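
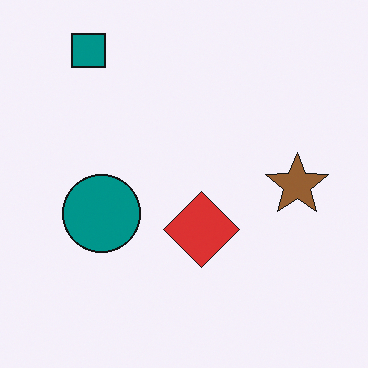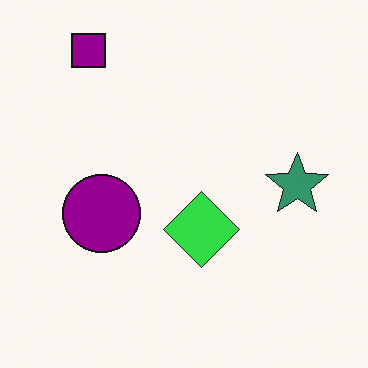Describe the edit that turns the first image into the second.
The second image is the first hue-shifted by a moderate amount.

Every shape's color has rotated by the same amount around the hue wheel — a uniform hue shift.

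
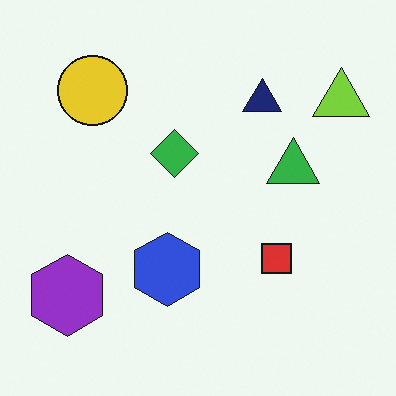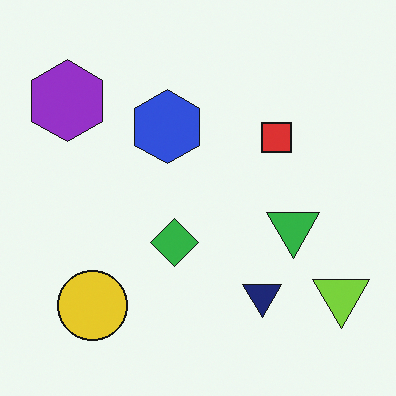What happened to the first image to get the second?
It was flipped vertically (top ↔ bottom).

The yellow circle is in the top-left of the first image and the bottom-left of the second — shapes on opposite sides of the horizontal midline have swapped in a mirror flip.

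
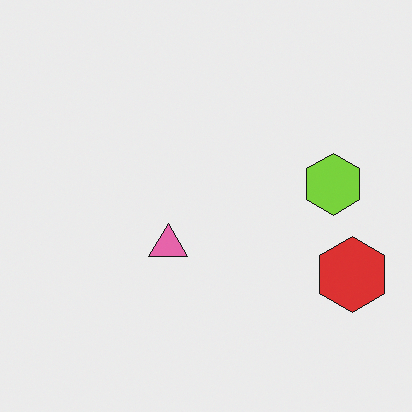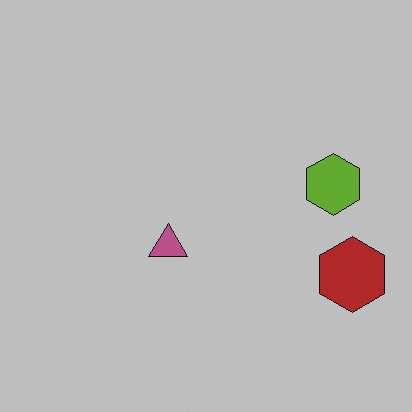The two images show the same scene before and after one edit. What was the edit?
It was slightly darkened.

Every pixel — background and shapes alike — is uniformly darkened.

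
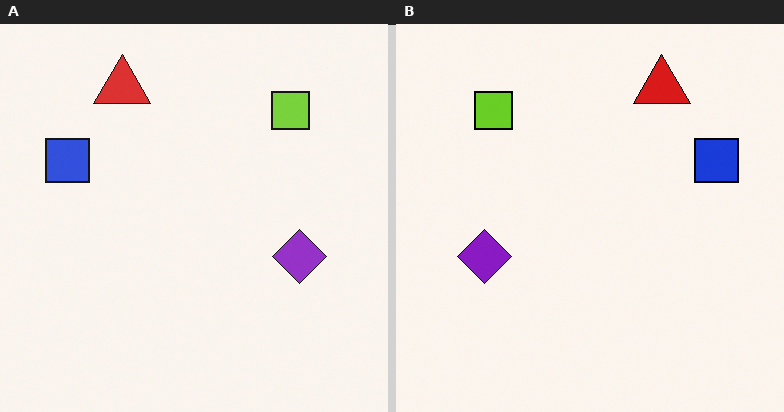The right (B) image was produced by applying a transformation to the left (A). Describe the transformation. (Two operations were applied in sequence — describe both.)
The transformation is: given slightly increased contrast, then flipped horizontally (left ↔ right).

Tones are pushed away from mid-grey across the whole image — a global contrast change. The blue square is in the left of the left (A) image and the right of the right (B) — shapes on opposite sides of the vertical midline have swapped in a mirror flip.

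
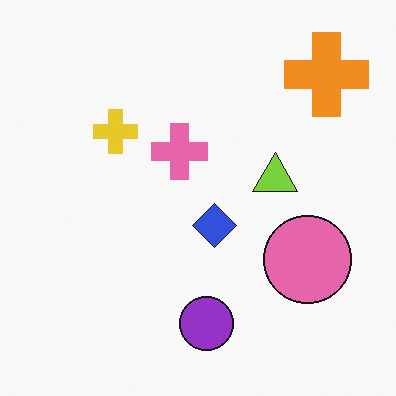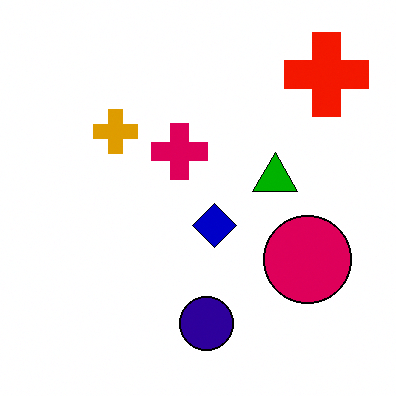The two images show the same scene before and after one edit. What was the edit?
The second image is the first given much higher contrast.

Tones are pushed away from mid-grey across the whole image — a global contrast change.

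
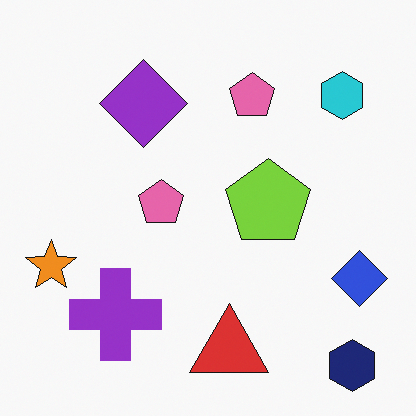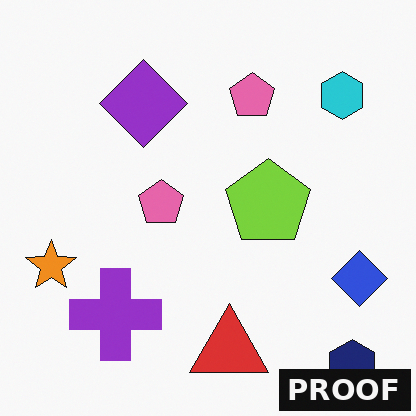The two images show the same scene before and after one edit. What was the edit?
The transformation is: watermarked with the text "PROOF" in the lower-right corner.

A dark label reading "PROOF" appears in the lower-right corner.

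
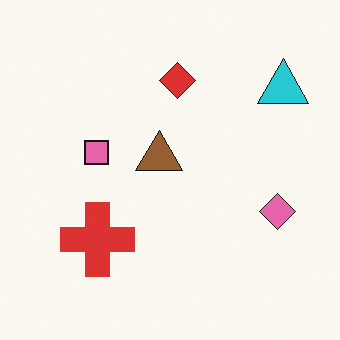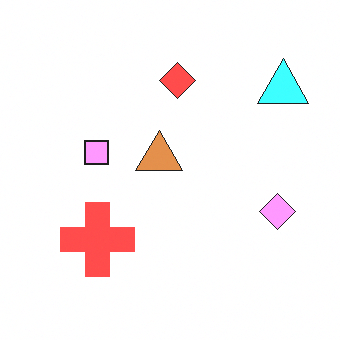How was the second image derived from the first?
The transformation is: substantially brightened.

Every pixel — background and shapes alike — is uniformly brightened.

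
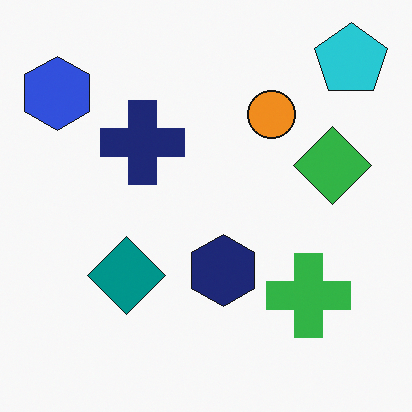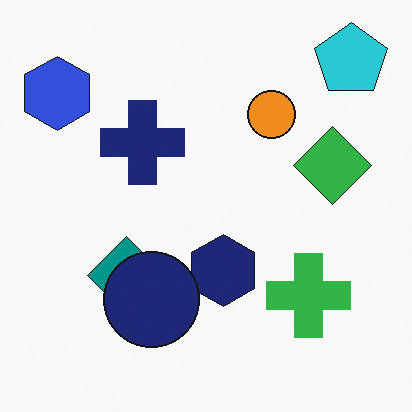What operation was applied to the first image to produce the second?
The image was overlaid with an additional navy circle.

A navy circle appears in the second image that is absent from the first.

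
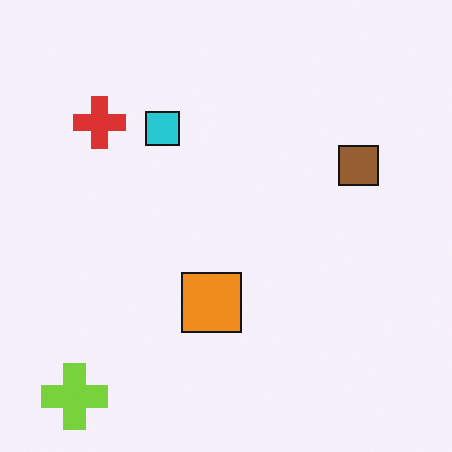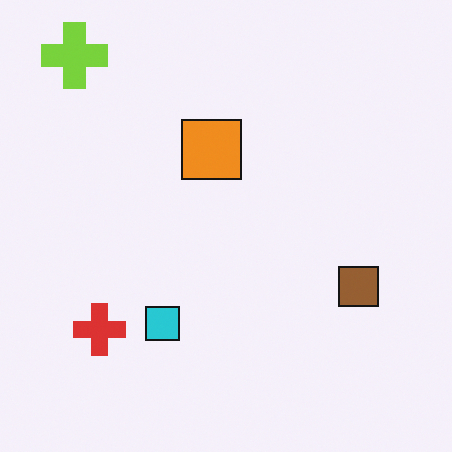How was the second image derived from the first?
It was flipped vertically (top ↔ bottom).

The lime cross is in the bottom-left of the first image and the top-left of the second — shapes on opposite sides of the horizontal midline have swapped in a mirror flip.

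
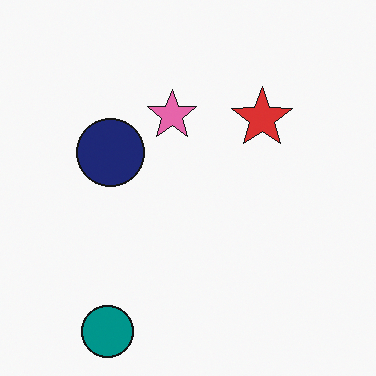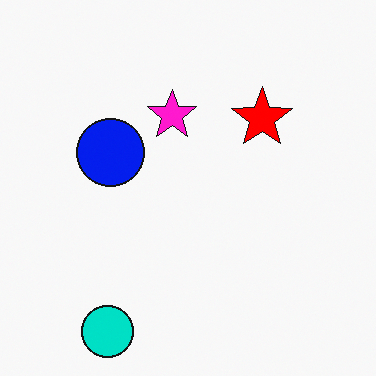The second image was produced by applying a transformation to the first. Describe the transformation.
Made much more vivid (saturation change).

All colors are more vivid — a global saturation change.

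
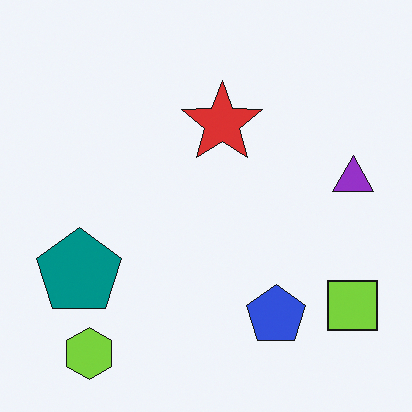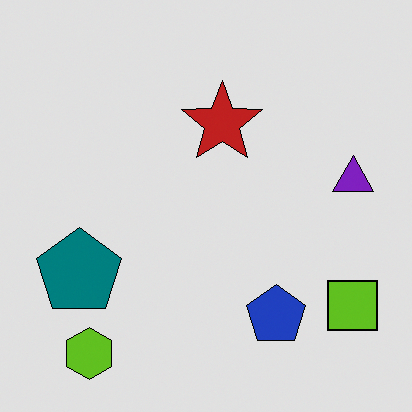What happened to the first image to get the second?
The transformation is: posterized to a reduced palette.

Each flat color has snapped to a coarser quantized level — most visibly, the near-white background has dropped to a flat grey.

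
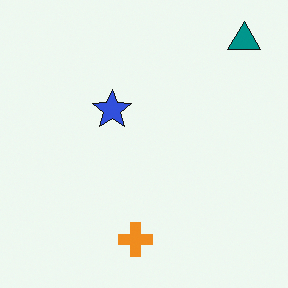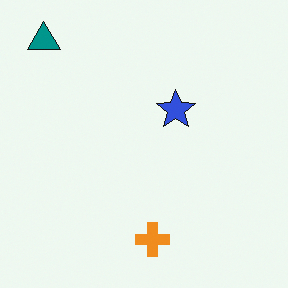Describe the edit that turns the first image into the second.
This is the original image flipped horizontally (left ↔ right).

The teal triangle is in the top-right of the first image and the top-left of the second — shapes on opposite sides of the vertical midline have swapped in a mirror flip.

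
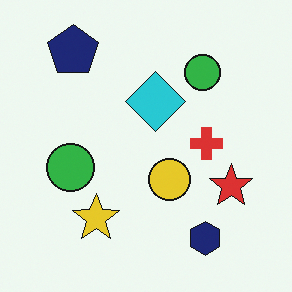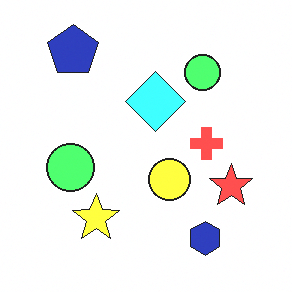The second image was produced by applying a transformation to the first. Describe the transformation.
The image was substantially brightened.

Every pixel — background and shapes alike — is uniformly brightened.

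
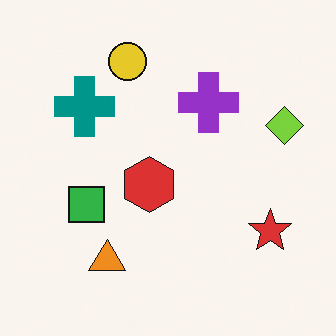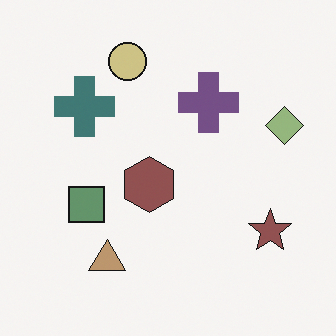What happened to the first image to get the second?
Heavily desaturated.

All colors are more muted and greyish — a global saturation change.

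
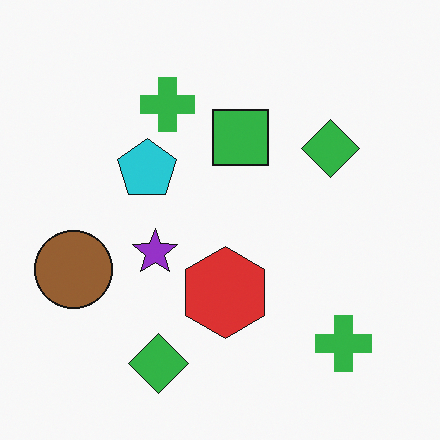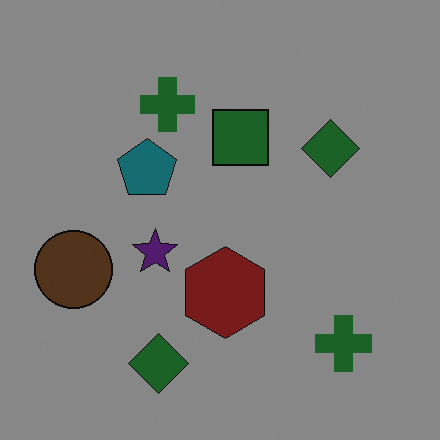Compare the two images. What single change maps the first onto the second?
The image was darkened a lot.

Every pixel — background and shapes alike — is uniformly darkened.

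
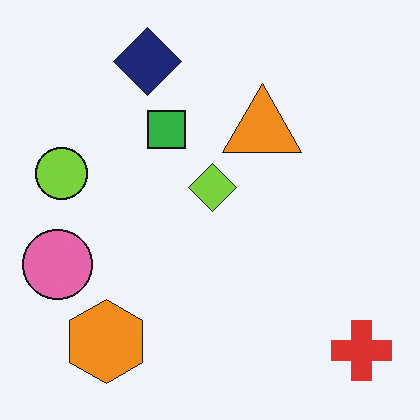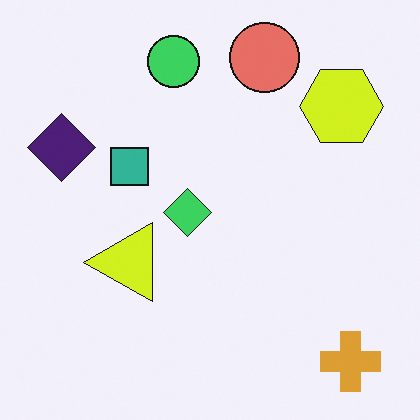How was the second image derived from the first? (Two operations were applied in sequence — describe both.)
The second image is the first hue-shifted slightly, then transposed (reflected across the top-left ↔ bottom-right diagonal).

Every shape's color has rotated by the same amount around the hue wheel — a uniform hue shift. Shapes have swapped their row and column positions — what was in the top-right is now in the bottom-left — a diagonal reflection.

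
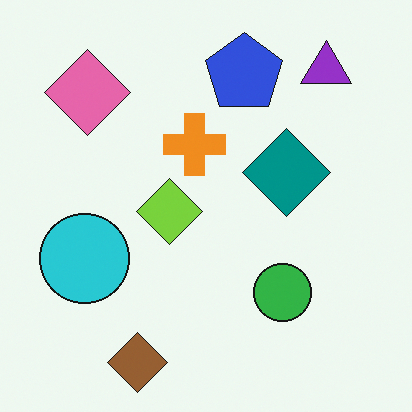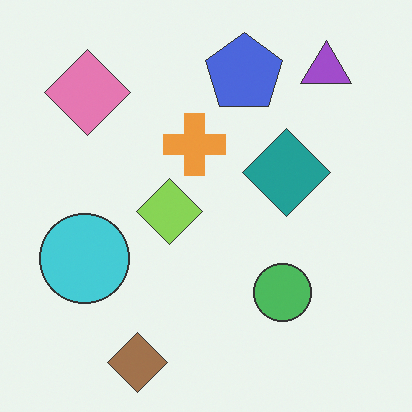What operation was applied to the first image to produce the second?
This is the original image given slightly reduced contrast.

Tones are pushed toward mid-grey across the whole image — a global contrast change.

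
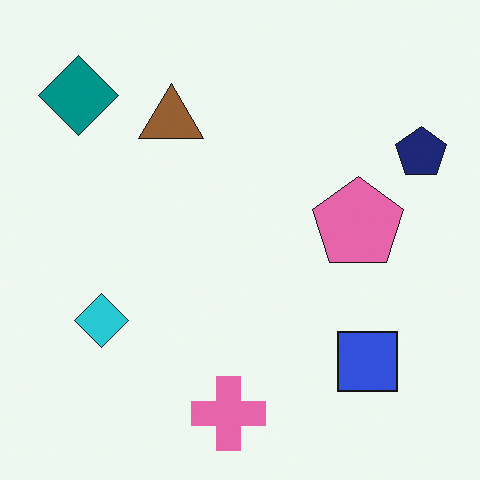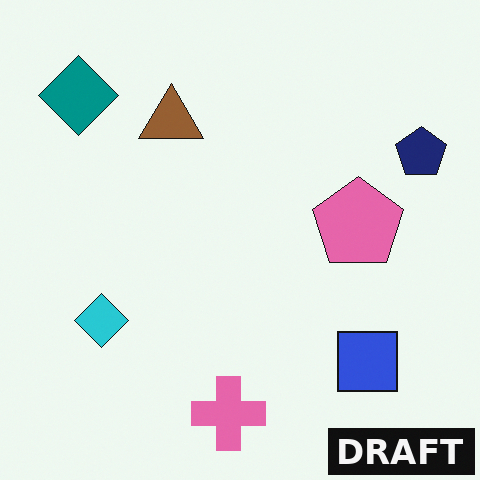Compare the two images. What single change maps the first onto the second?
It was watermarked with the text "DRAFT" in the lower-right corner.

A dark label reading "DRAFT" appears in the lower-right corner.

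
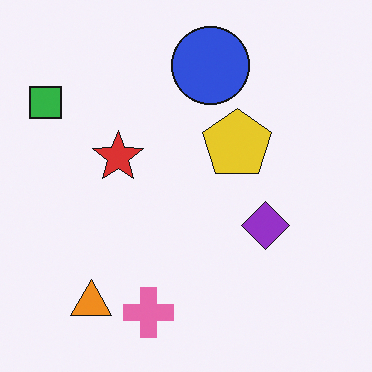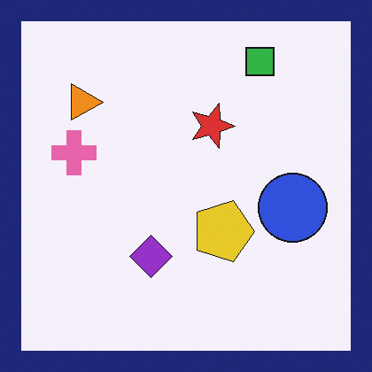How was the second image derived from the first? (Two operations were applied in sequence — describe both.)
The image was rotated 90° clockwise, then framed with a navy border.

The green square sits in the top-left of the first image and the top-right of the second — consistent with a whole-image 90° clockwise rotation. A solid navy frame runs around the edge of the second image, with the content slightly shrunk inside it.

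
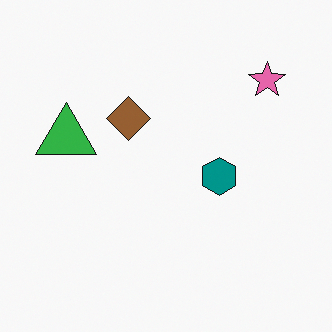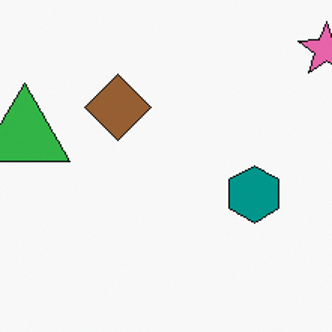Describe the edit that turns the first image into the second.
It was cropped to a modestly smaller region and rescaled.

The visible shapes are larger and the field of view is narrower; shapes near the original edges may be partly or wholly outside the frame — a crop-and-rescale.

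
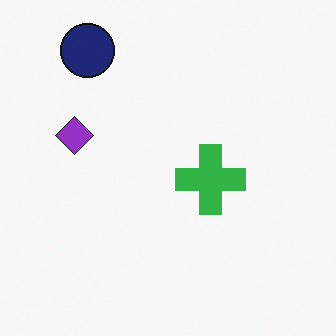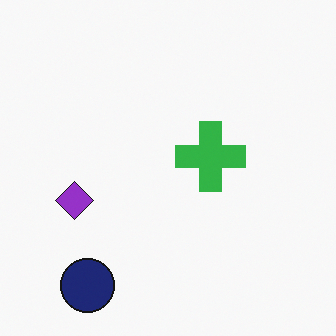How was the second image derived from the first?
The second image is the first flipped vertically (top ↔ bottom).

The navy circle is in the top-left of the first image and the bottom-left of the second — shapes on opposite sides of the horizontal midline have swapped in a mirror flip.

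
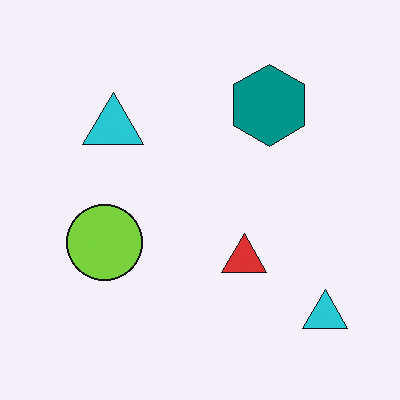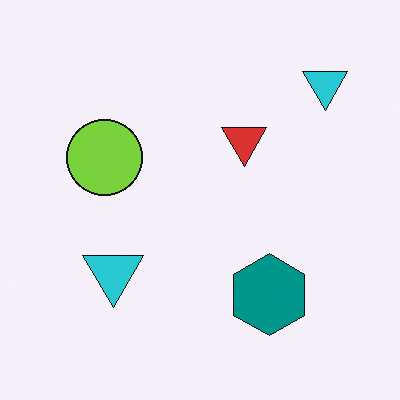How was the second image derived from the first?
This is the original image flipped vertically (top ↔ bottom).

The teal hexagon is in the top-right of the first image and the bottom-right of the second — shapes on opposite sides of the horizontal midline have swapped in a mirror flip.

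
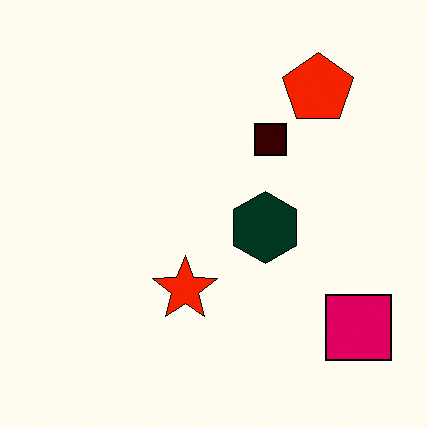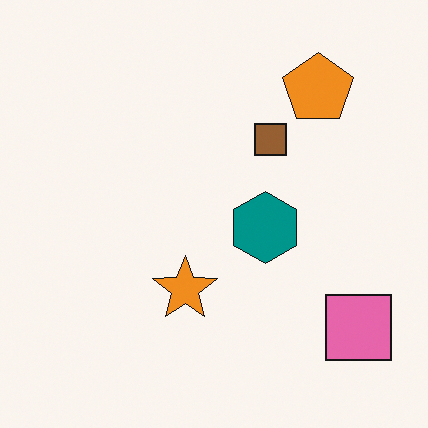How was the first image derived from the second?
The first image is the second given much higher contrast.

Tones are pushed away from mid-grey across the whole image — a global contrast change.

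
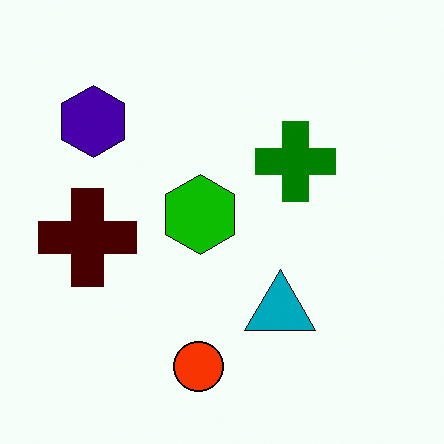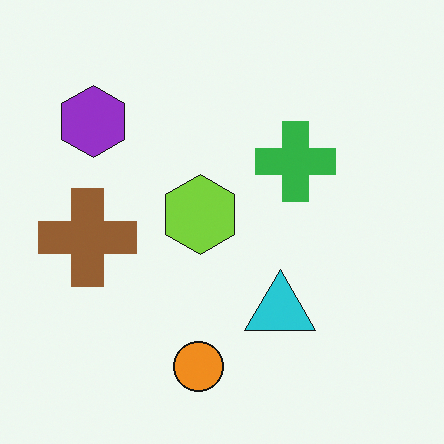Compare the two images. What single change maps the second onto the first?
The transformation is: boosted in contrast.

Tones are pushed away from mid-grey across the whole image — a global contrast change.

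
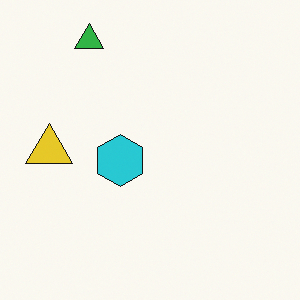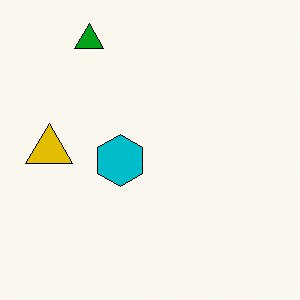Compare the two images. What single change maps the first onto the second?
It was given slightly increased contrast.

Tones are pushed away from mid-grey across the whole image — a global contrast change.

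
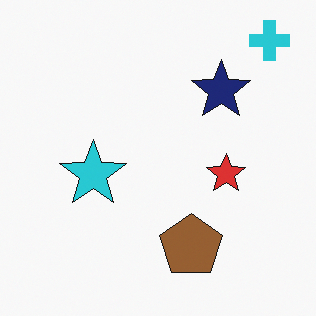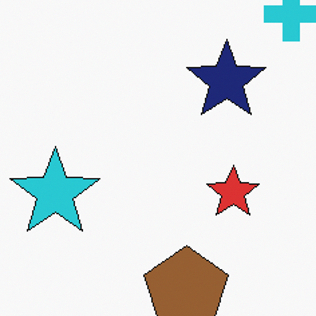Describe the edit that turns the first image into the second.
The transformation is: cropped to a modestly smaller region and rescaled.

The visible shapes are larger and the field of view is narrower; shapes near the original edges may be partly or wholly outside the frame — a crop-and-rescale.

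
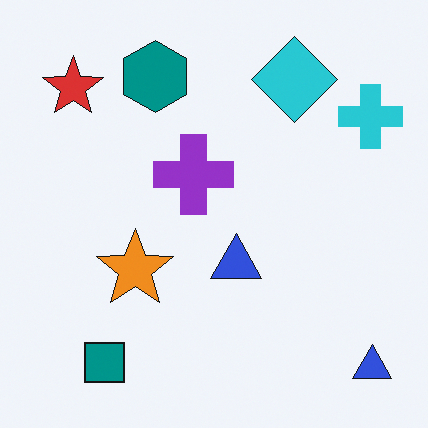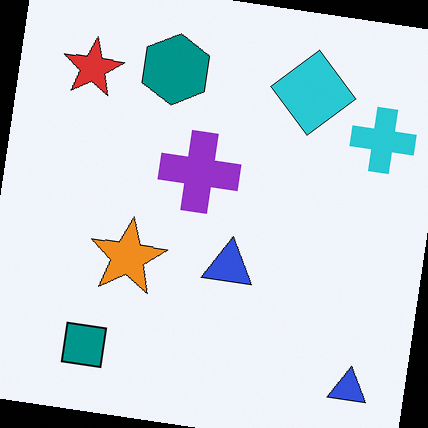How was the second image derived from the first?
It was rotated clockwise by a small amount.

Every shape is tilted by the same angle and the image corners show triangular fill wedges — a whole-image rotation by a non-right angle.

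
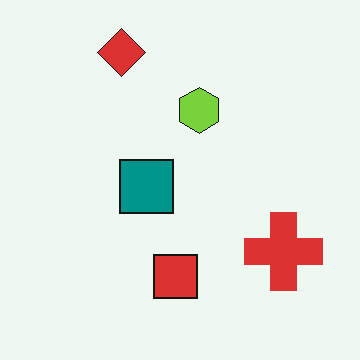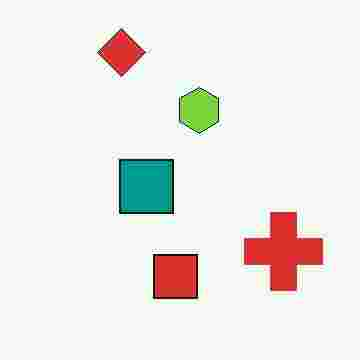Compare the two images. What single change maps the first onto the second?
Heavily JPEG-compressed with obvious blocking artifacts.

Blocky 8×8 compression artifacts appear around shape edges and the flat background shows ringing — characteristic JPEG degradation.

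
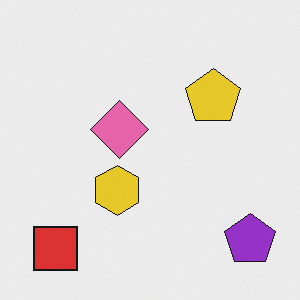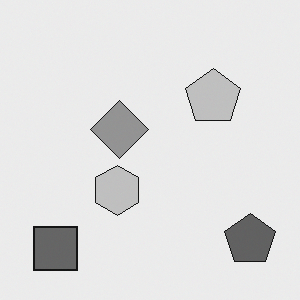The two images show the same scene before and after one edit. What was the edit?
It was converted to grayscale.

All color is removed — every shape is now a shade of grey.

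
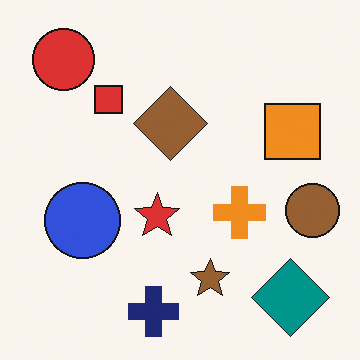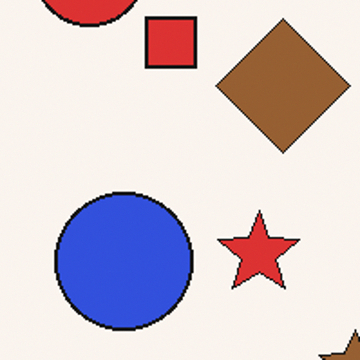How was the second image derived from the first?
The second image is the first cropped tightly and scaled back up.

The visible shapes are larger and the field of view is narrower; shapes near the original edges may be partly or wholly outside the frame — a crop-and-rescale.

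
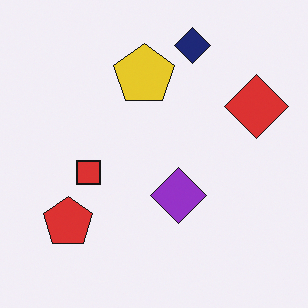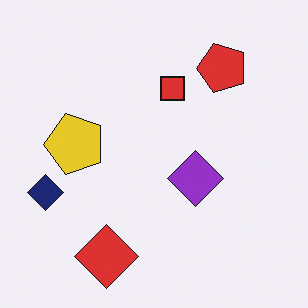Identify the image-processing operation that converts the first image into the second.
Transposed (reflected across the top-left ↔ bottom-right diagonal).

Shapes have swapped their row and column positions — what was in the top-right is now in the bottom-left — a diagonal reflection.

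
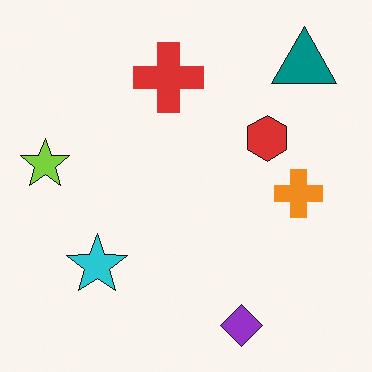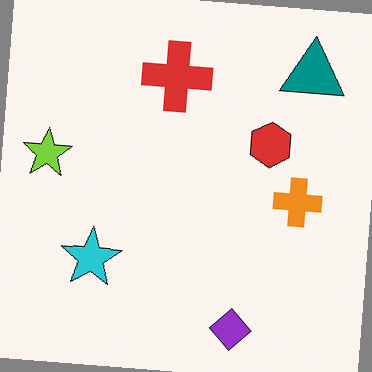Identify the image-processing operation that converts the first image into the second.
This is the original image rotated clockwise by a few degrees.

Every shape is tilted by the same angle and the image corners show triangular fill wedges — a whole-image rotation by a non-right angle.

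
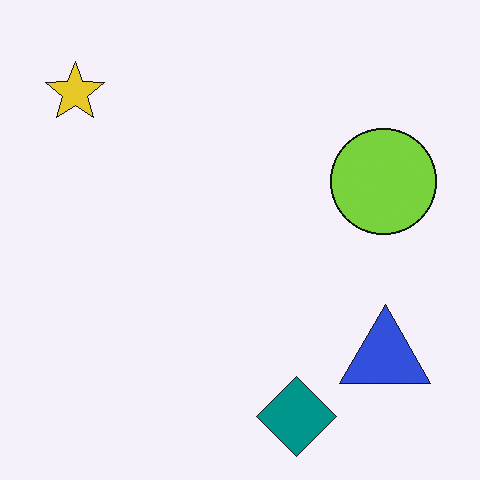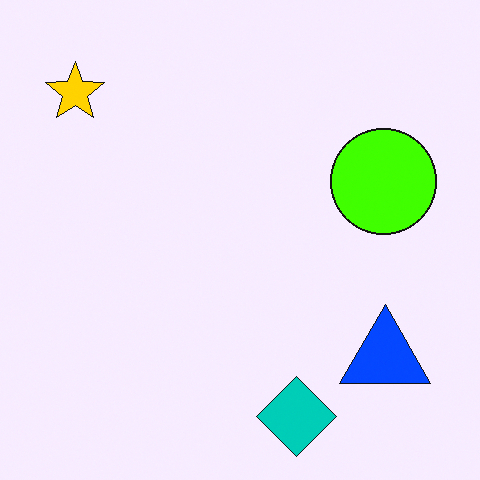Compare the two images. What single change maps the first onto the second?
The transformation is: heavily oversaturated.

All colors are more vivid — a global saturation change.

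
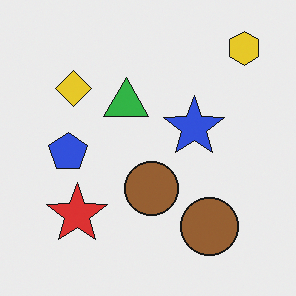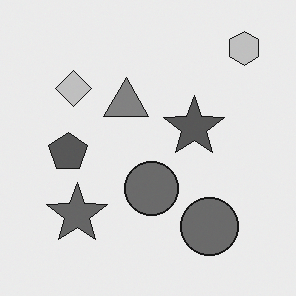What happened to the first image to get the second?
It was converted to grayscale.

All color is removed — every shape is now a shade of grey.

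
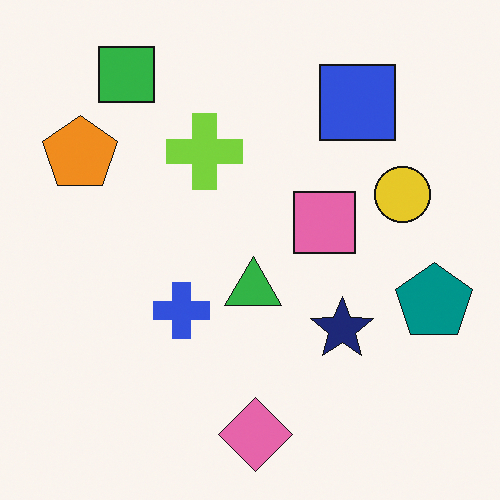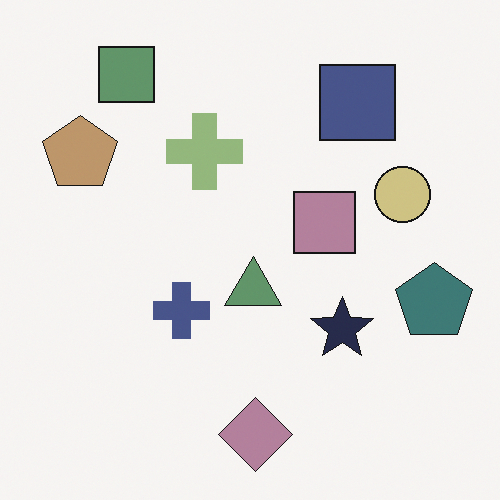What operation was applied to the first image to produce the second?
The transformation is: made much more muted (saturation change).

All colors are more muted and greyish — a global saturation change.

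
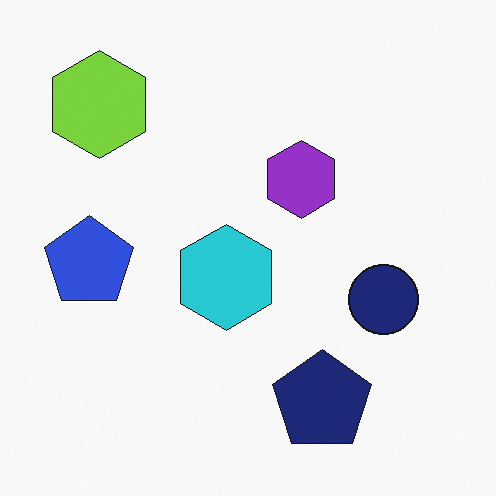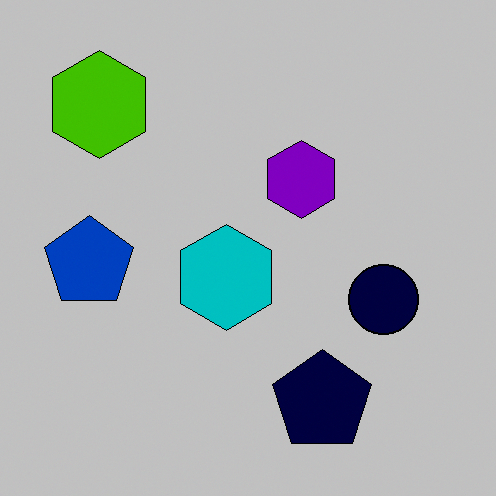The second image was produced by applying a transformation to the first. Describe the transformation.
It was aggressively posterized.

Each flat color has snapped to a coarser quantized level — most visibly, the near-white background has dropped to a flat grey.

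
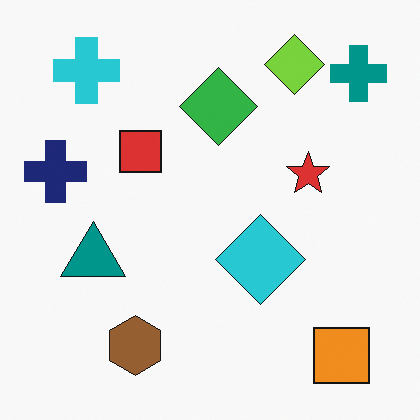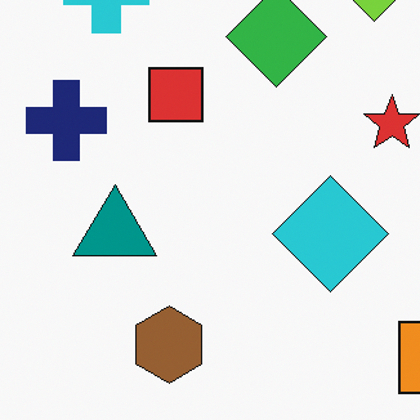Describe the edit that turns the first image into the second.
The transformation is: cropped to a modestly smaller region and rescaled.

The visible shapes are larger and the field of view is narrower; shapes near the original edges may be partly or wholly outside the frame — a crop-and-rescale.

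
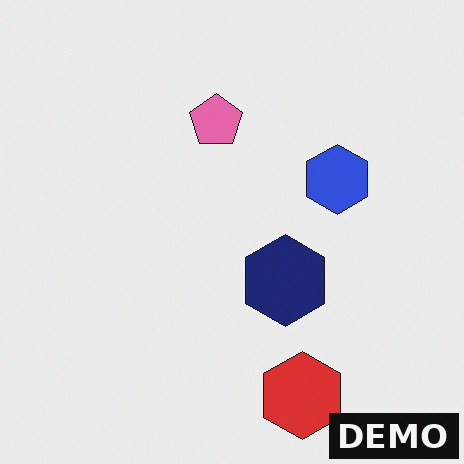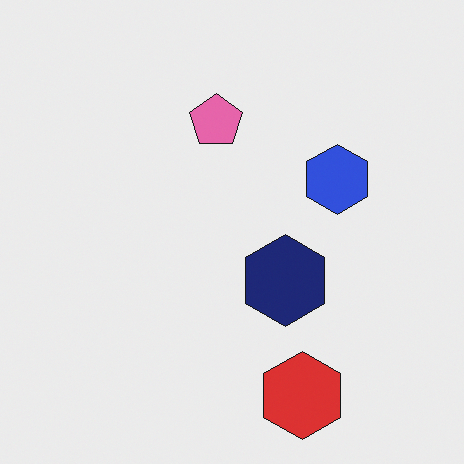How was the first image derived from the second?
The first image is the second watermarked with the text "DEMO" in the lower-right corner.

A dark label reading "DEMO" appears in the lower-right corner.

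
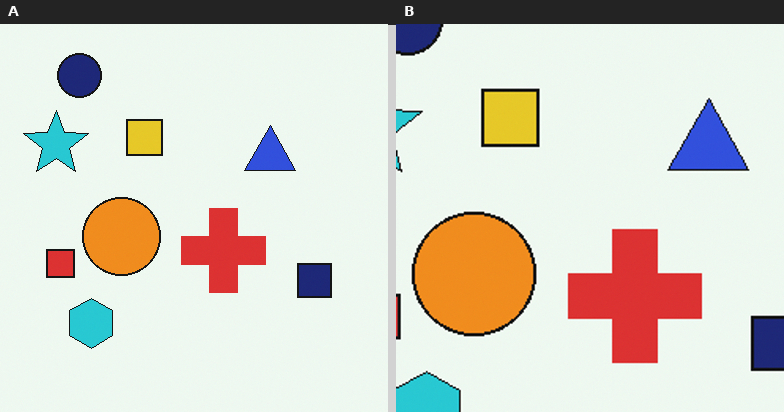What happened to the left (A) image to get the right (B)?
It was cropped to a modestly smaller region and rescaled.

The visible shapes are larger and the field of view is narrower; shapes near the original edges may be partly or wholly outside the frame — a crop-and-rescale.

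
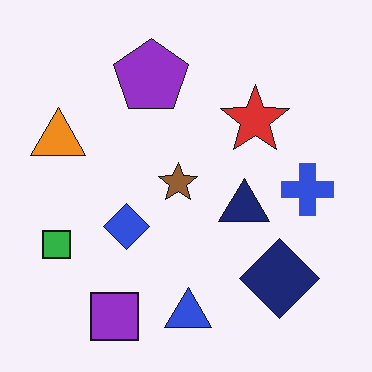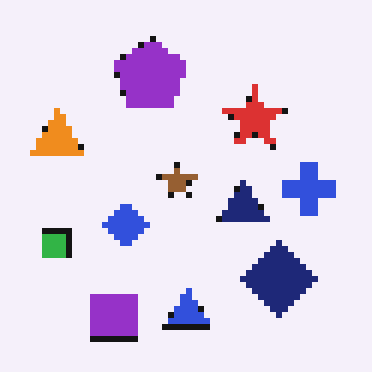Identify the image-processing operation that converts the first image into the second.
Moderately pixelated.

Shapes are reduced to large square blocks; fine edges and outlines are lost — a downscale-then-upscale (mosaic) effect.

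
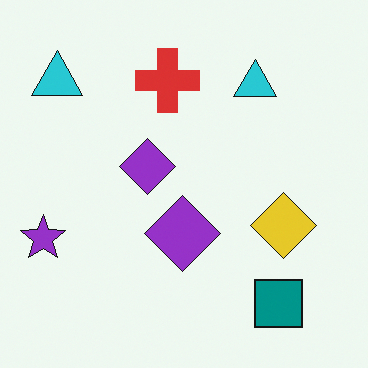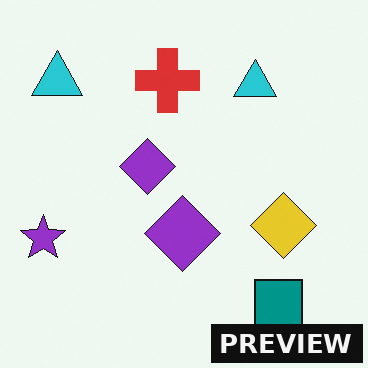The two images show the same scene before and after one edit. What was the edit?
The second image is the first watermarked with the text "PREVIEW" in the lower-right corner.

A dark label reading "PREVIEW" appears in the lower-right corner.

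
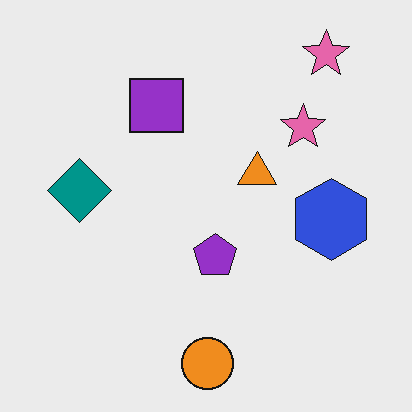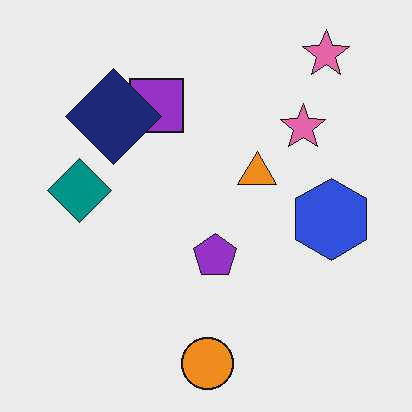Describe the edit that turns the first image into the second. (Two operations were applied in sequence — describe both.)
The second image is the first given moderate JPEG compression, then overlaid with an additional navy diamond.

Blocky 8×8 compression artifacts appear around shape edges and the flat background shows ringing — characteristic JPEG degradation. A navy diamond appears in the second image that is absent from the first.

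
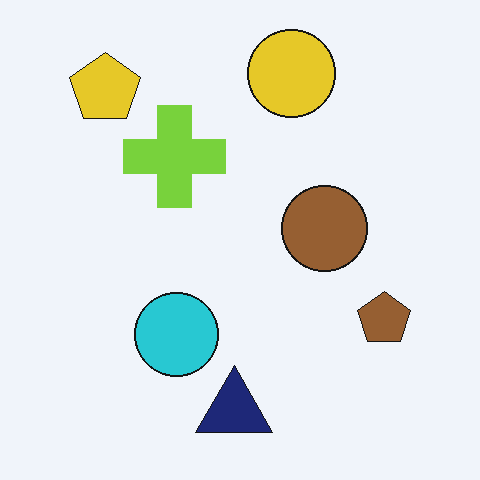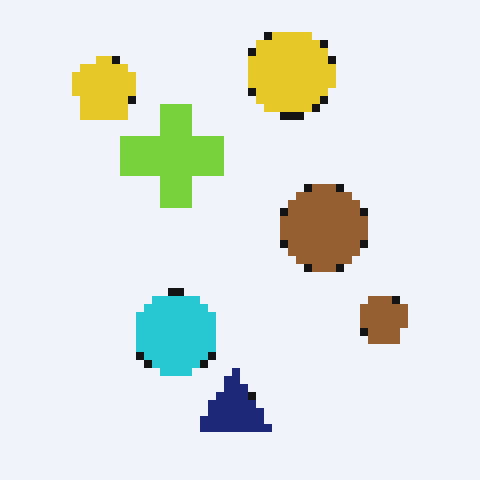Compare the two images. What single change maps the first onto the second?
Moderately pixelated.

Shapes are reduced to large square blocks; fine edges and outlines are lost — a downscale-then-upscale (mosaic) effect.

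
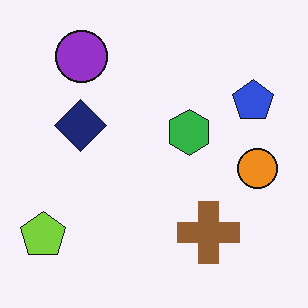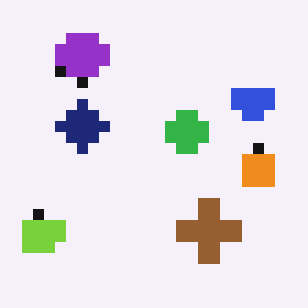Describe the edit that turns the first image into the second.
The image was coarsely pixelated.

Shapes are reduced to large square blocks; fine edges and outlines are lost — a downscale-then-upscale (mosaic) effect.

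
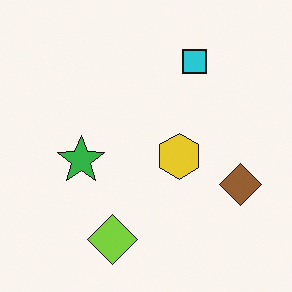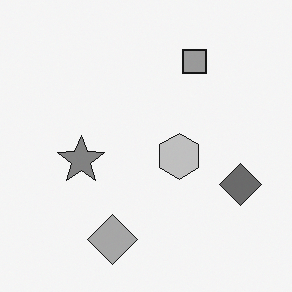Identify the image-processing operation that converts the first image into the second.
It was converted to grayscale.

All color is removed — every shape is now a shade of grey.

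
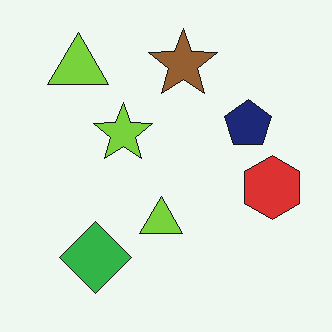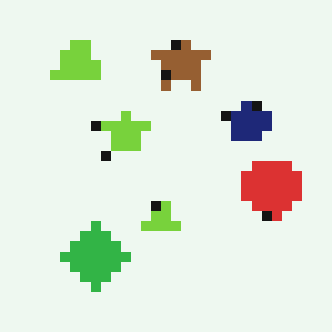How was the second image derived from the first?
The image was heavily pixelated into large blocks.

Shapes are reduced to large square blocks; fine edges and outlines are lost — a downscale-then-upscale (mosaic) effect.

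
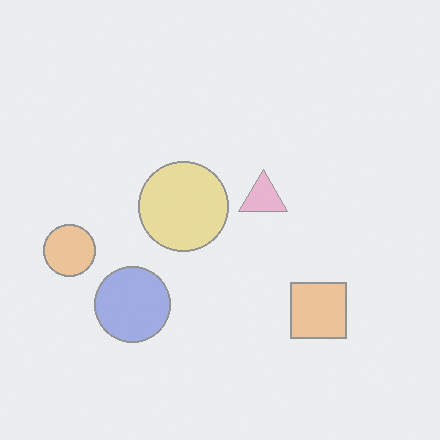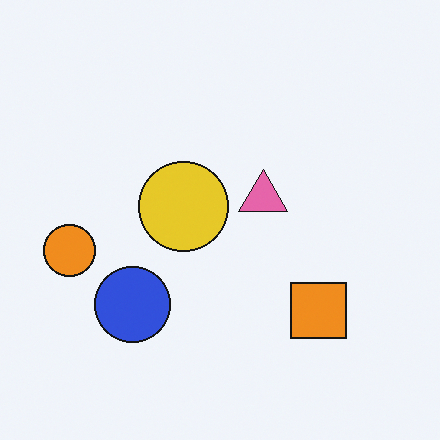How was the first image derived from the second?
The first image is the second given much lower contrast.

Tones are pushed toward mid-grey across the whole image — a global contrast change.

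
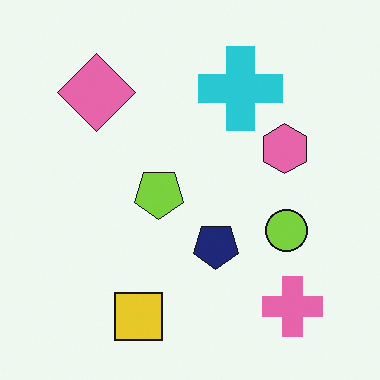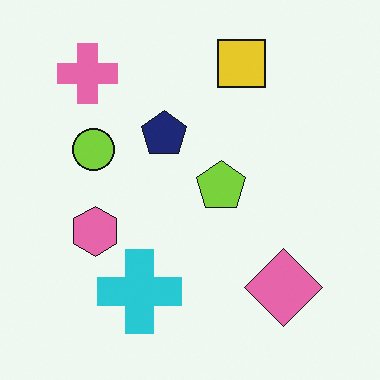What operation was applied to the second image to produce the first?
This is the original image rotated 180°.

The pink cross sits in the top-left of the second image and the bottom-right of the first — consistent with a whole-image 180° rotation.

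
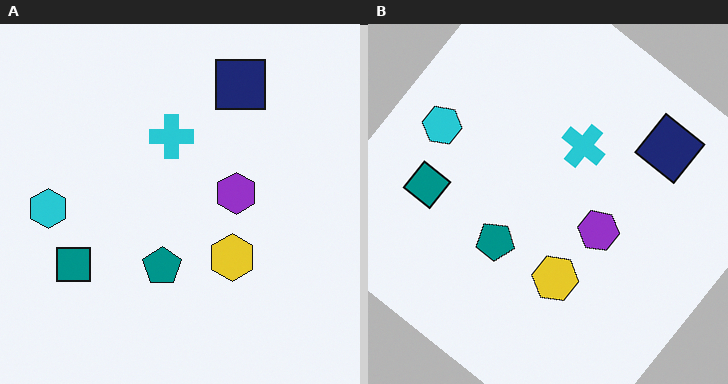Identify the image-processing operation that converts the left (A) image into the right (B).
The transformation is: rotated clockwise by a large amount — several tens of degrees.

Every shape is tilted by the same angle and the image corners show triangular fill wedges — a whole-image rotation by a non-right angle.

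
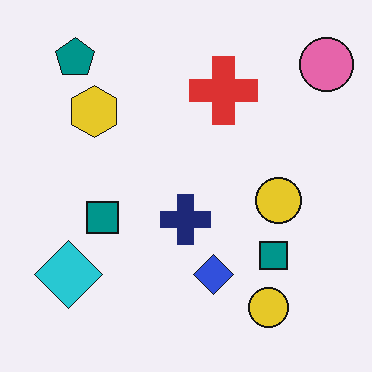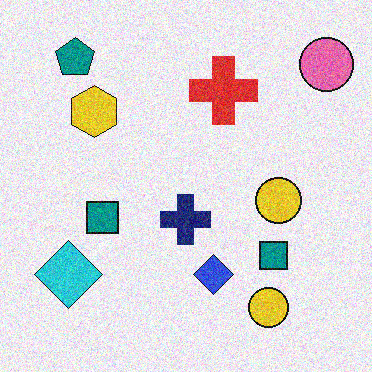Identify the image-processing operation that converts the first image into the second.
It was degraded with moderate additive noise.

Random speckle covers the whole image, including the flat background.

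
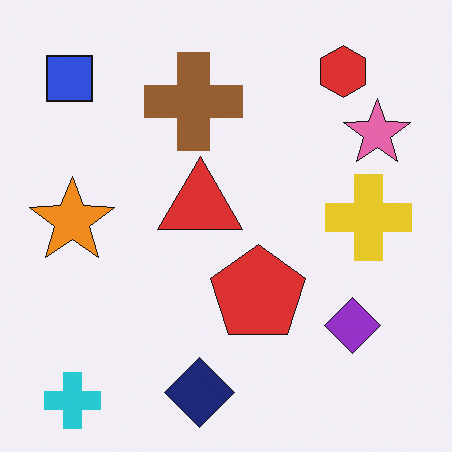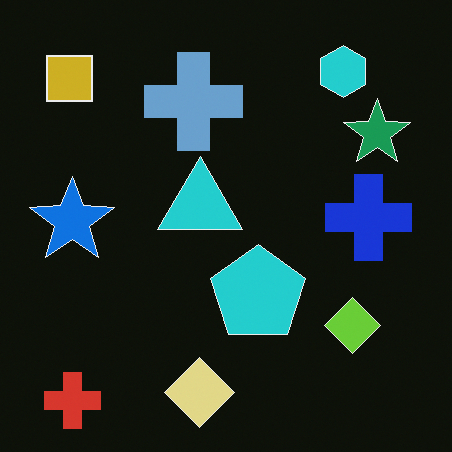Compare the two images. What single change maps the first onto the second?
The image was color-inverted (negative).

The light background has become dark and every shape's color is its complement — a photographic negative.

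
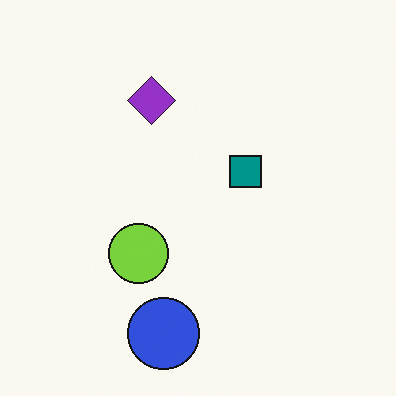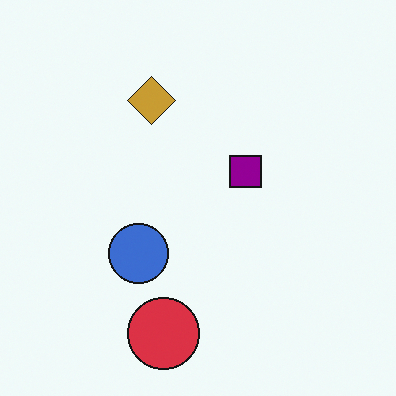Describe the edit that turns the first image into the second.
The transformation is: hue-shifted noticeably.

Every shape's color has rotated by the same amount around the hue wheel — a uniform hue shift.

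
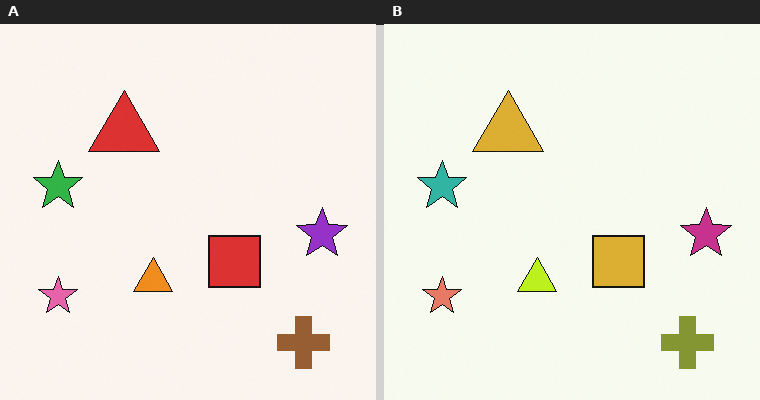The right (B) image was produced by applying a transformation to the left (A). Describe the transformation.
It was hue-shifted by a small amount.

Every shape's color has rotated by the same amount around the hue wheel — a uniform hue shift.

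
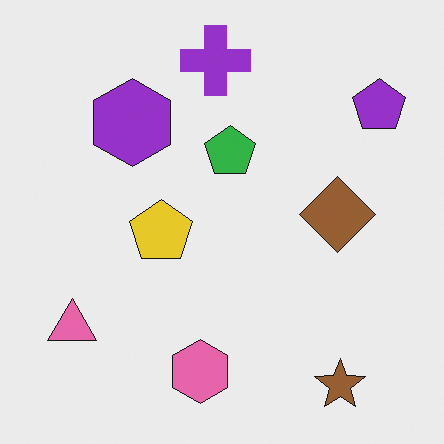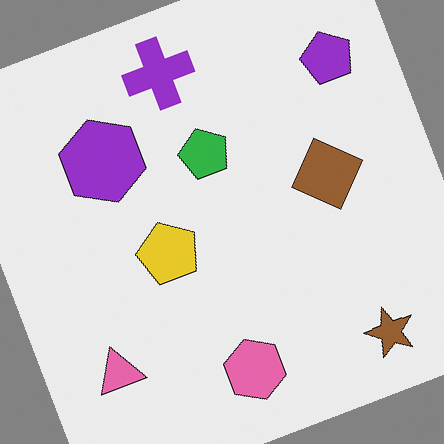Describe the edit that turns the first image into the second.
It was rotated counter-clockwise by a moderate amount.

Every shape is tilted by the same angle and the image corners show triangular fill wedges — a whole-image rotation by a non-right angle.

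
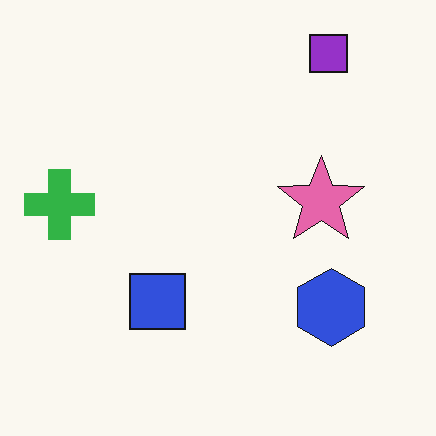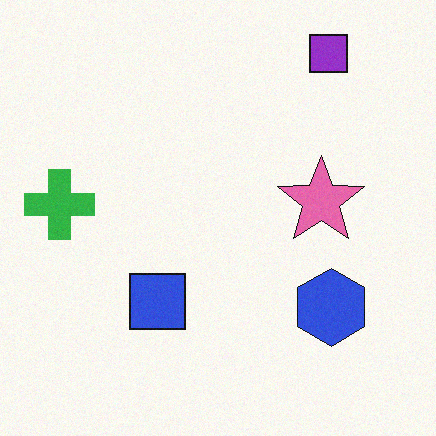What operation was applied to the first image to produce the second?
The image was degraded with light additive noise.

Random speckle covers the whole image, including the flat background.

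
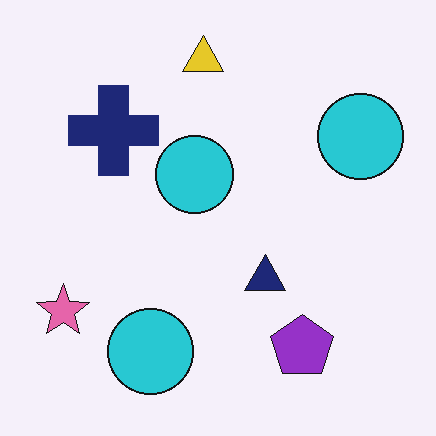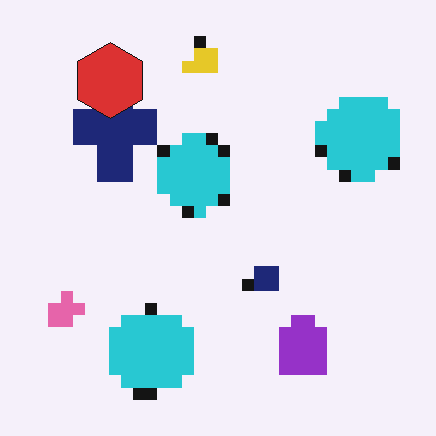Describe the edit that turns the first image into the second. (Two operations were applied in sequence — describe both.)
This is the original image coarsely pixelated, then overlaid with an additional red hexagon.

Shapes are reduced to large square blocks; fine edges and outlines are lost — a downscale-then-upscale (mosaic) effect. A red hexagon appears in the second image that is absent from the first.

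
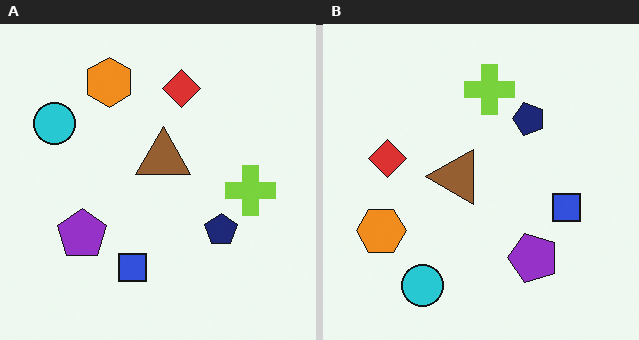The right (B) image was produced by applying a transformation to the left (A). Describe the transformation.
It was rotated 90° counter-clockwise.

The cyan circle sits in the top-left of the left (A) image and the bottom-left of the right (B) — consistent with a whole-image 90° counter-clockwise rotation.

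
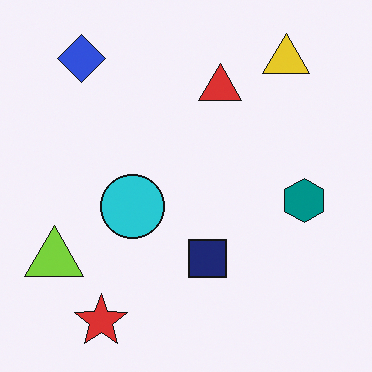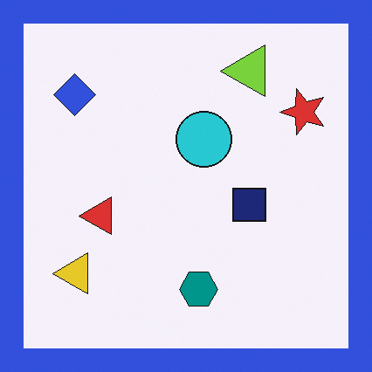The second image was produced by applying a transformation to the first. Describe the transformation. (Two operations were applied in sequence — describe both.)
The image was transposed (reflected across the top-left ↔ bottom-right diagonal), then framed with a blue border.

Shapes have swapped their row and column positions — what was in the top-right is now in the bottom-left — a diagonal reflection. A solid blue frame runs around the edge of the second image, with the content slightly shrunk inside it.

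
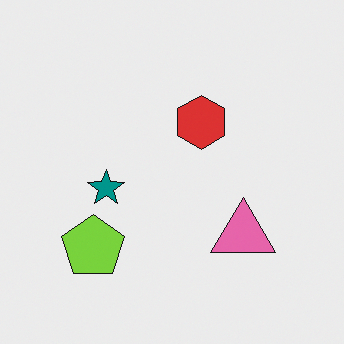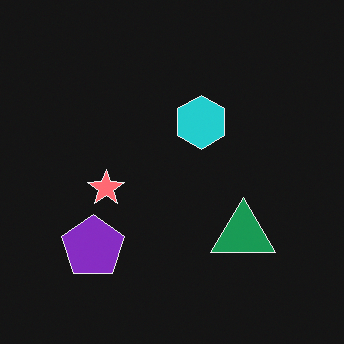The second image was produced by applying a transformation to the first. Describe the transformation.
The transformation is: color-inverted (negative).

The light background has become dark and every shape's color is its complement — a photographic negative.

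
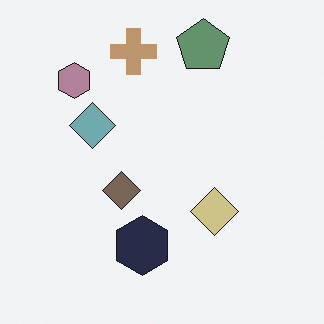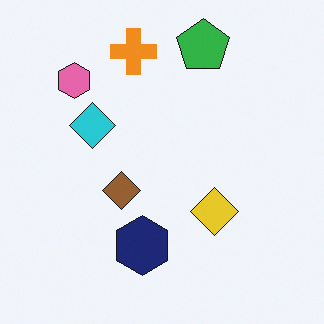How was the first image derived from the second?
The transformation is: heavily desaturated.

All colors are more muted and greyish — a global saturation change.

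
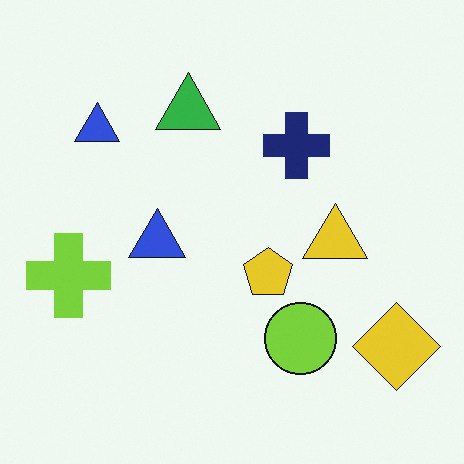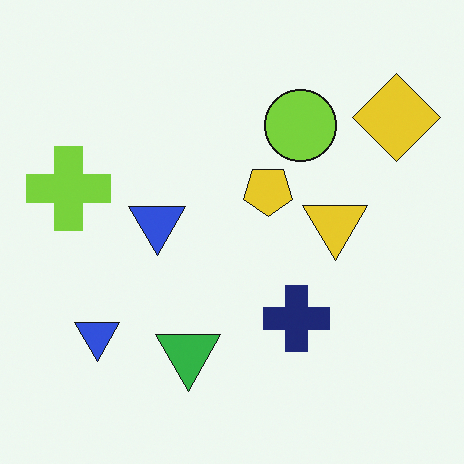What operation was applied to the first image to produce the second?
Flipped vertically (top ↔ bottom).

The green triangle is in the top of the first image and the bottom of the second — shapes on opposite sides of the horizontal midline have swapped in a mirror flip.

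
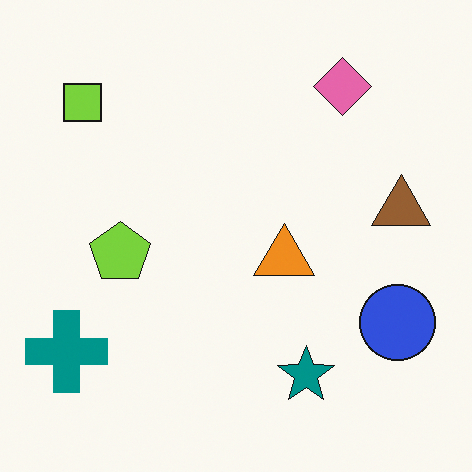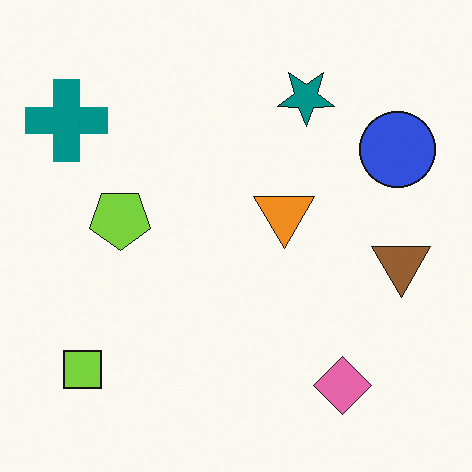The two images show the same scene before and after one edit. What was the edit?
The image was flipped vertically (top ↔ bottom).

The pink diamond is in the top-right of the first image and the bottom-right of the second — shapes on opposite sides of the horizontal midline have swapped in a mirror flip.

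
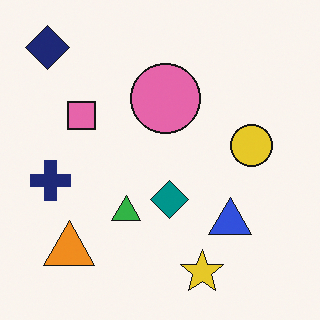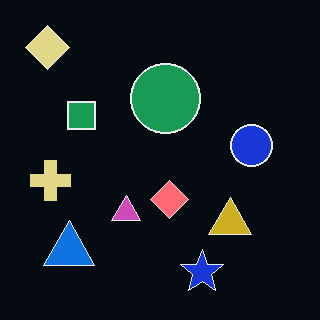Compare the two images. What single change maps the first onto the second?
The transformation is: color-inverted (negative).

The light background has become dark and every shape's color is its complement — a photographic negative.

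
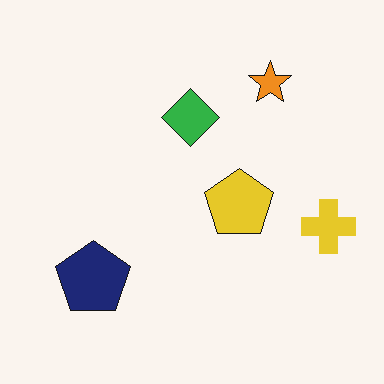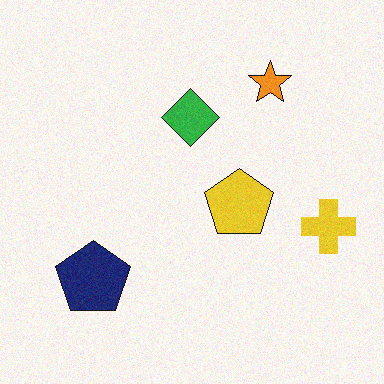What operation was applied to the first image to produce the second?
The transformation is: degraded with a light layer of grain.

Random speckle covers the whole image, including the flat background.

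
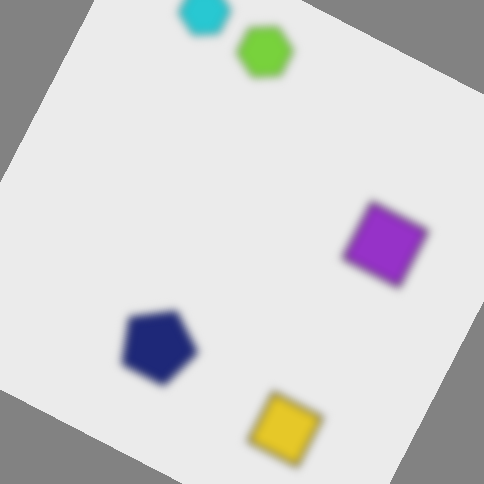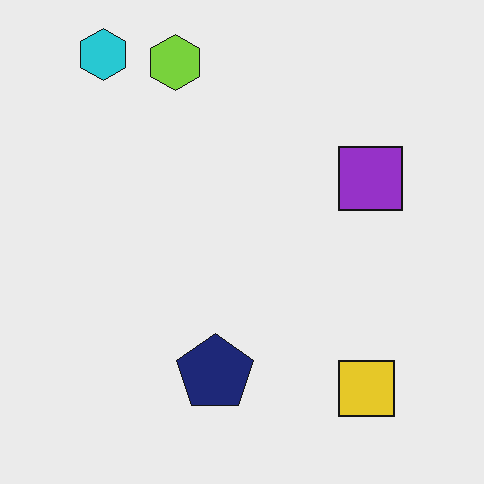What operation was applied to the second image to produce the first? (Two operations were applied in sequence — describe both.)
It was noticeably gaussian-blurred, then rotated clockwise by a moderate amount.

Shape edges and outlines are uniformly softened across the whole image. Every shape is tilted by the same angle and the image corners show triangular fill wedges — a whole-image rotation by a non-right angle.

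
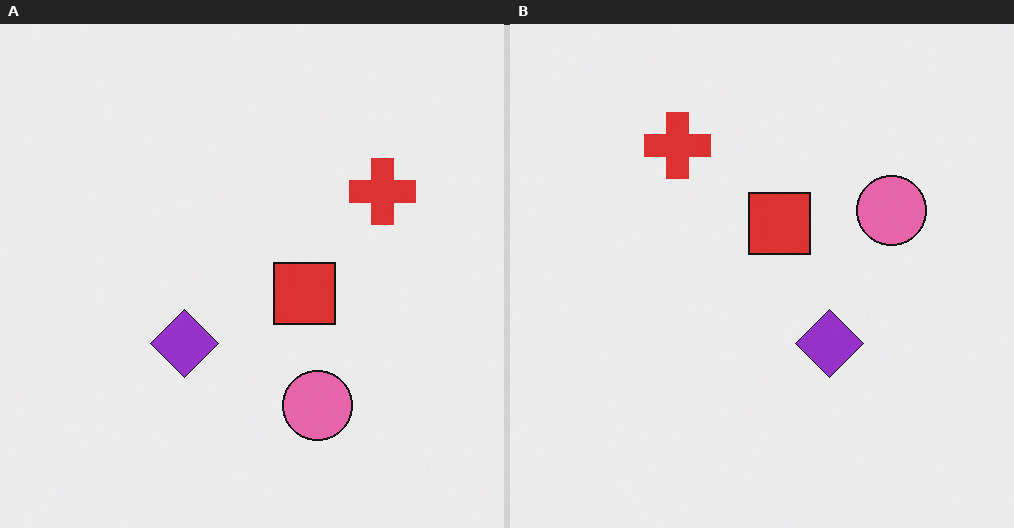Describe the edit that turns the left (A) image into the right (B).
It was rotated 90° counter-clockwise.

The red cross sits in the top-right of the left (A) image and the top-left of the right (B) — consistent with a whole-image 90° counter-clockwise rotation.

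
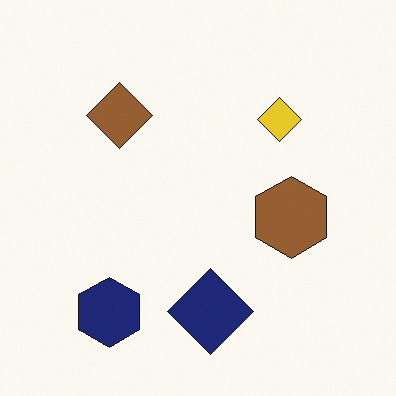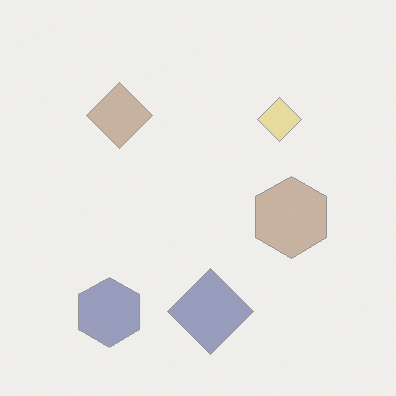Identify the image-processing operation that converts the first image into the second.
The transformation is: washed out (contrast reduced).

Tones are pushed toward mid-grey across the whole image — a global contrast change.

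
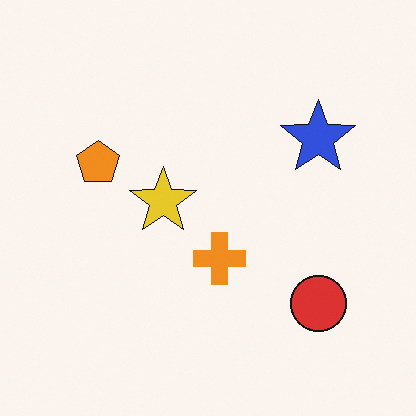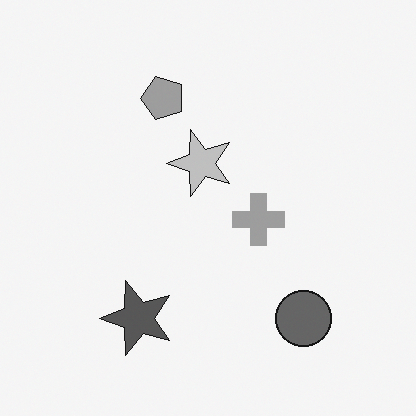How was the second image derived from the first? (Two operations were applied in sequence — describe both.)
The second image is the first transposed (reflected across the top-left ↔ bottom-right diagonal), then converted to grayscale.

Shapes have swapped their row and column positions — what was in the top-right is now in the bottom-left — a diagonal reflection. All color is removed — every shape is now a shade of grey.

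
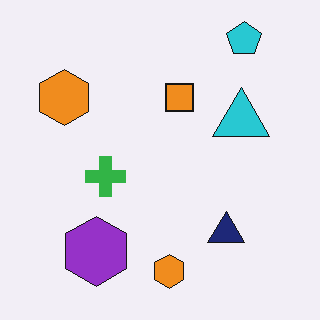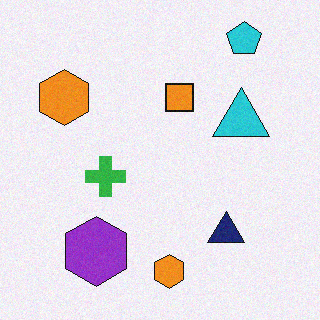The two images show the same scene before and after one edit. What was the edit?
Degraded with light additive noise.

Random speckle covers the whole image, including the flat background.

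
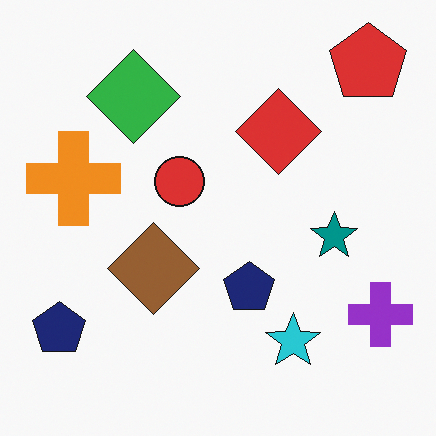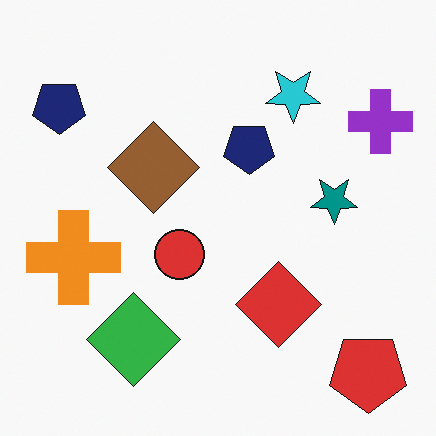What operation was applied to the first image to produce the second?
The transformation is: flipped vertically (top ↔ bottom).

The red pentagon is in the top-right of the first image and the bottom-right of the second — shapes on opposite sides of the horizontal midline have swapped in a mirror flip.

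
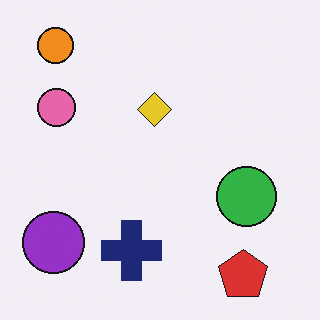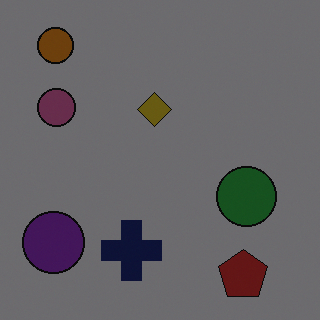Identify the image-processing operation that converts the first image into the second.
This is the original image substantially darkened.

Every pixel — background and shapes alike — is uniformly darkened.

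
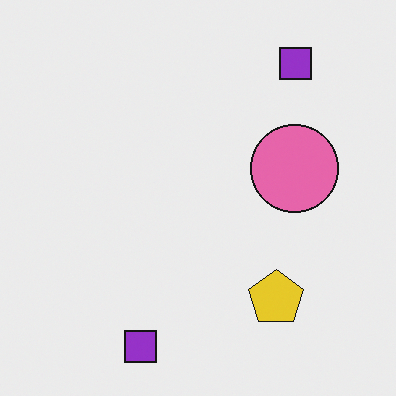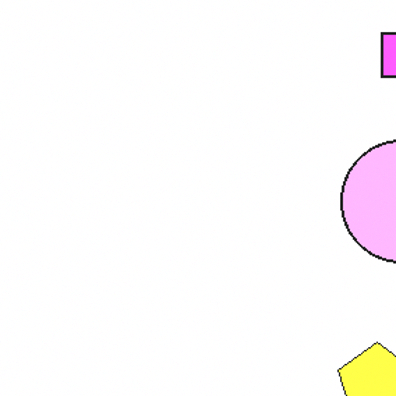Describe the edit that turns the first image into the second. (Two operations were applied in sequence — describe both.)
It was substantially brightened, then cropped to a modestly smaller region and rescaled.

Every pixel — background and shapes alike — is uniformly brightened. The visible shapes are larger and the field of view is narrower; shapes near the original edges may be partly or wholly outside the frame — a crop-and-rescale.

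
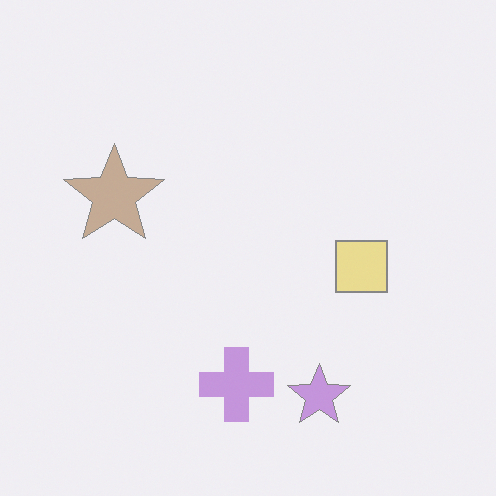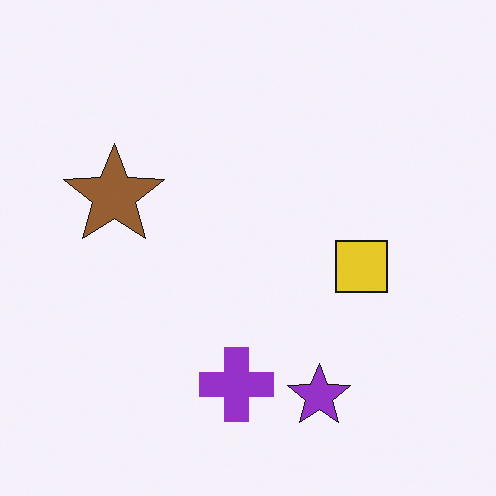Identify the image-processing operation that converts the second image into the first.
Washed out (contrast reduced).

Tones are pushed toward mid-grey across the whole image — a global contrast change.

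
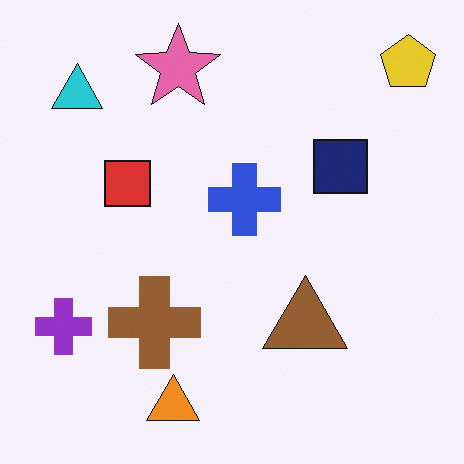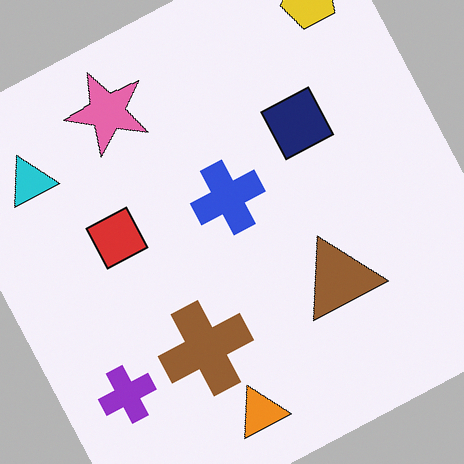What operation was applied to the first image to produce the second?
It was rotated counter-clockwise by a moderate amount.

Every shape is tilted by the same angle and the image corners show triangular fill wedges — a whole-image rotation by a non-right angle.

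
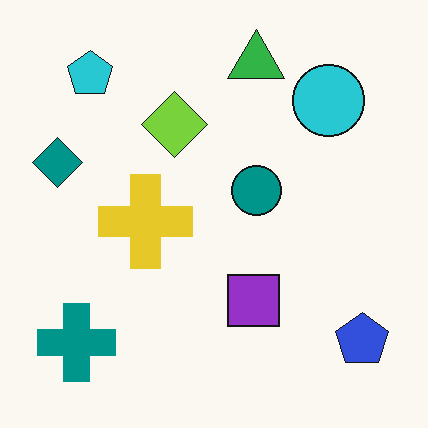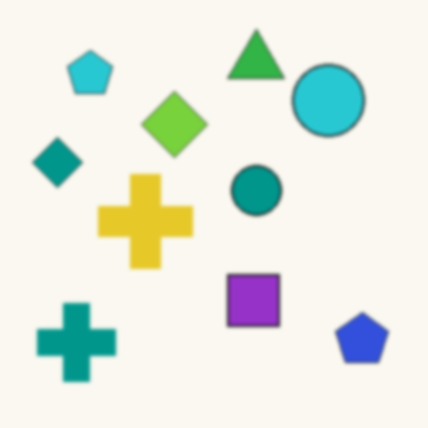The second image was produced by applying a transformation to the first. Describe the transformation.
The transformation is: given a subtle gaussian blur.

Shape edges and outlines are uniformly softened across the whole image.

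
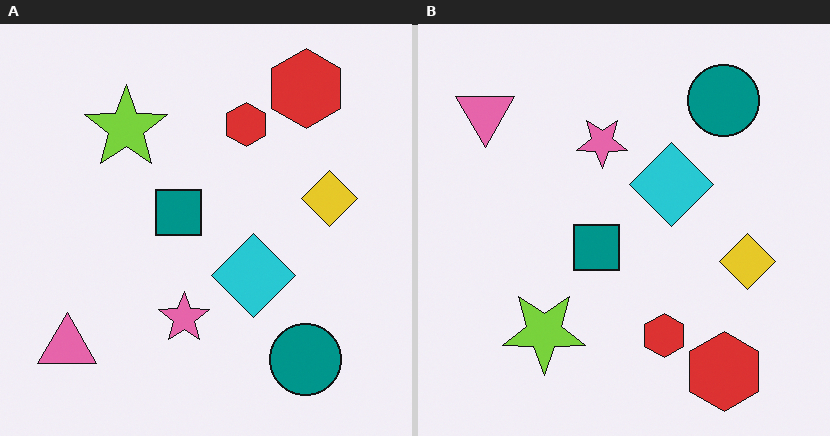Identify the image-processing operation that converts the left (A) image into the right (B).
The right (B) image is the left (A) flipped vertically (top ↔ bottom).

The teal circle is in the bottom-right of the left (A) image and the top-right of the right (B) — shapes on opposite sides of the horizontal midline have swapped in a mirror flip.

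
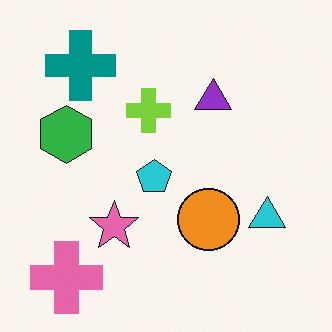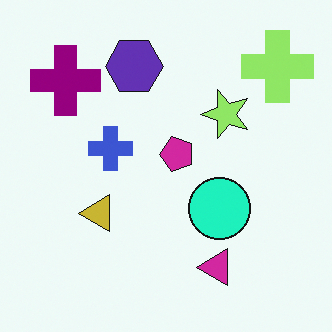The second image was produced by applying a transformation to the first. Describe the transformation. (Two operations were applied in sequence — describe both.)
Transposed (reflected across the top-left ↔ bottom-right diagonal), then hue-shifted noticeably.

Shapes have swapped their row and column positions — what was in the top-right is now in the bottom-left — a diagonal reflection. Every shape's color has rotated by the same amount around the hue wheel — a uniform hue shift.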